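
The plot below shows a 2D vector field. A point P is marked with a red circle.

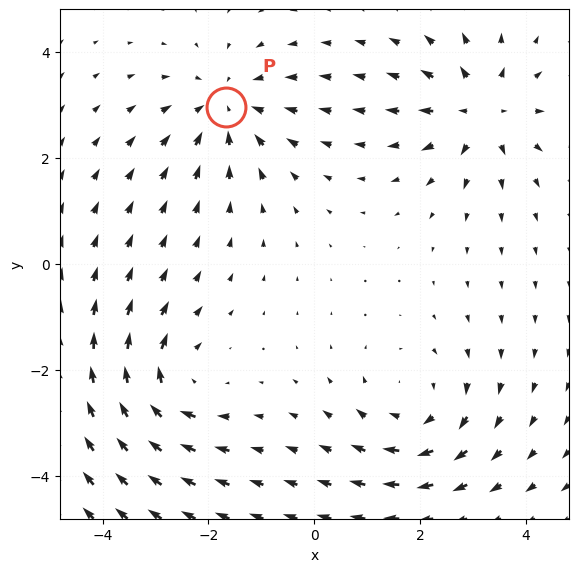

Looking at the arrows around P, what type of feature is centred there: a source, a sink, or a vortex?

sink

At P (-1.7, 3.0) the arrows converge inward. Divergence about -4, curl ≈0 — negative divergence with near-zero curl is a sink.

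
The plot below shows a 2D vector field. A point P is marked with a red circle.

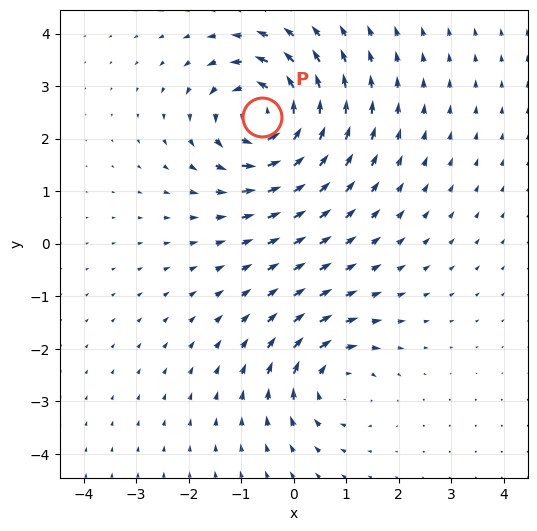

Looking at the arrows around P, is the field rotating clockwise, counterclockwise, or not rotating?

counterclockwise

Near P at (-0.6, 2.4) the arrows circulate counterclockwise. The curl (z-component) there is about +5; positive curl means counterclockwise rotation.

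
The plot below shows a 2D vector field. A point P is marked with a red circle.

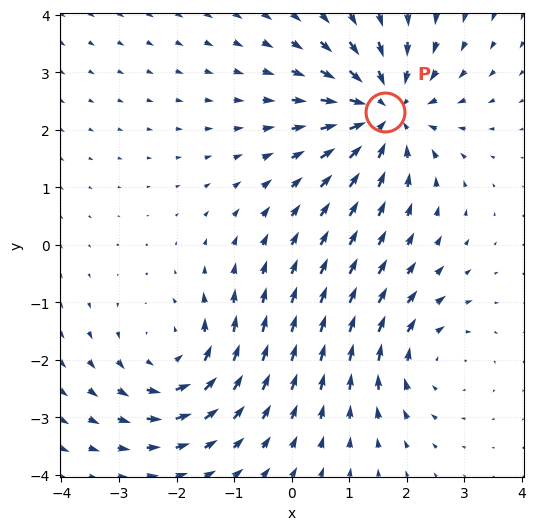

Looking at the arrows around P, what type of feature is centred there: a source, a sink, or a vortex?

sink

At P (1.6, 2.3) the arrows converge inward. Divergence about -5, curl ≈0 — negative divergence with near-zero curl is a sink.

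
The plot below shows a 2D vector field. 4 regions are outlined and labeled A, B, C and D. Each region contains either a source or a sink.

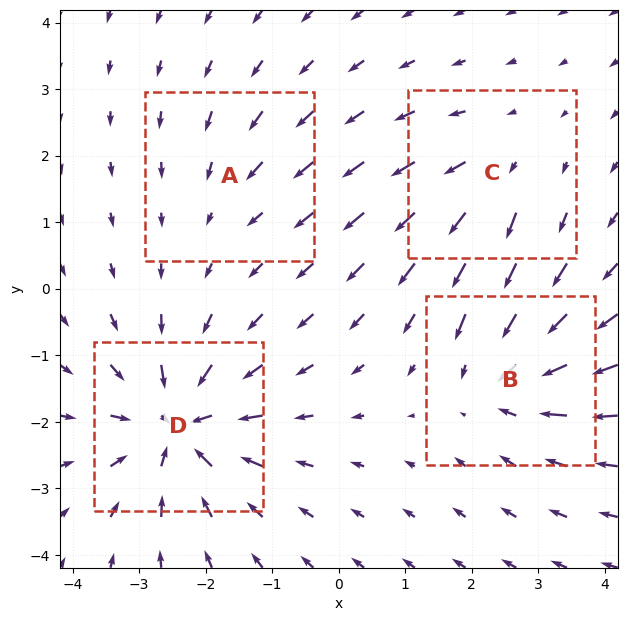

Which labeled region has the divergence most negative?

D

Divergence at each region's feature centre — A: about -2, B: about -5, C: about +3, D: about -7. Region D is most negative.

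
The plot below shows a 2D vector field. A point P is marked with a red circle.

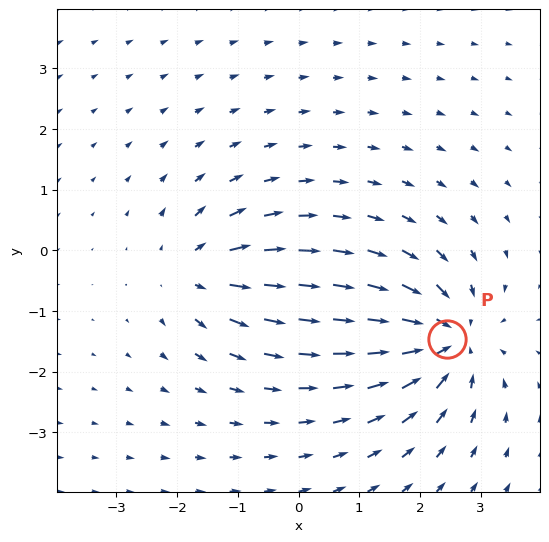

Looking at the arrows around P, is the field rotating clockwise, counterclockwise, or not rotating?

Near P at (2.4, -1.5) the arrows show no circulation. The curl there is ≈0.

not rotating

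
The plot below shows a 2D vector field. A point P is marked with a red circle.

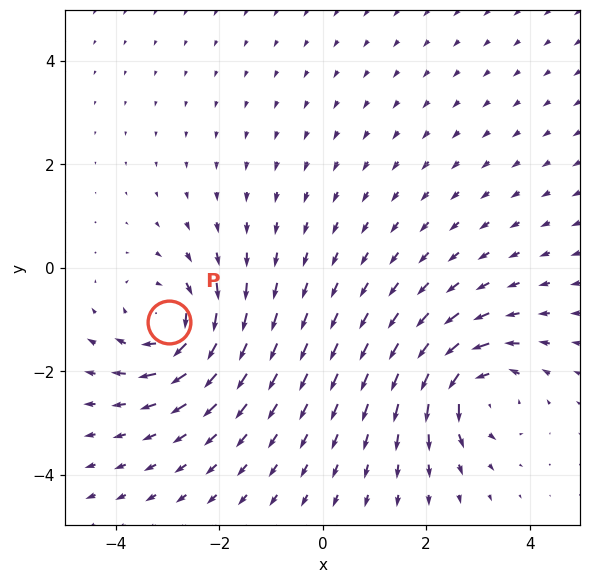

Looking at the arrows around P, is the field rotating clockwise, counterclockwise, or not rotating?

clockwise

Near P at (-3.0, -1.1) the arrows circulate clockwise. The curl (z-component) there is about -6; negative curl means clockwise rotation.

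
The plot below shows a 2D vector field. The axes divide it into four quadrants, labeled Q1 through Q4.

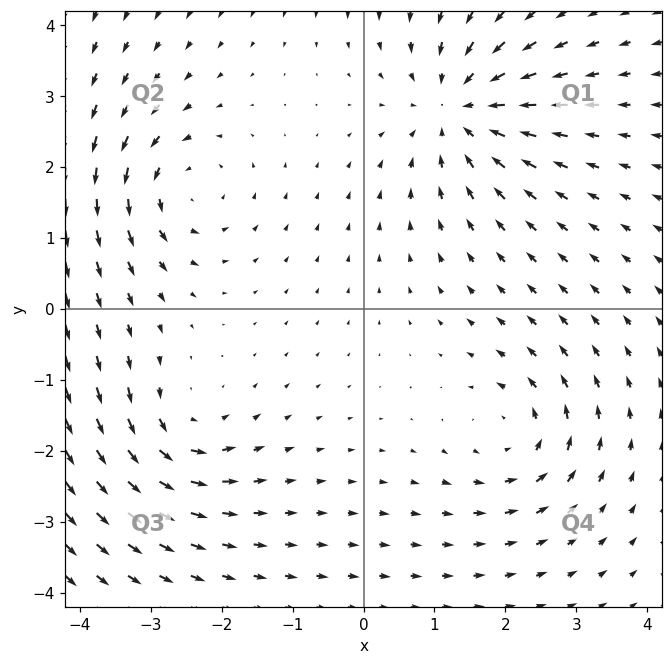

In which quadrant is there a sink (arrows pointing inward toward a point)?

The sink sits at approximately (1.3, 2.8), which lies in quadrant Q1. The divergence there is about -5, negative as expected for a sink.

Q1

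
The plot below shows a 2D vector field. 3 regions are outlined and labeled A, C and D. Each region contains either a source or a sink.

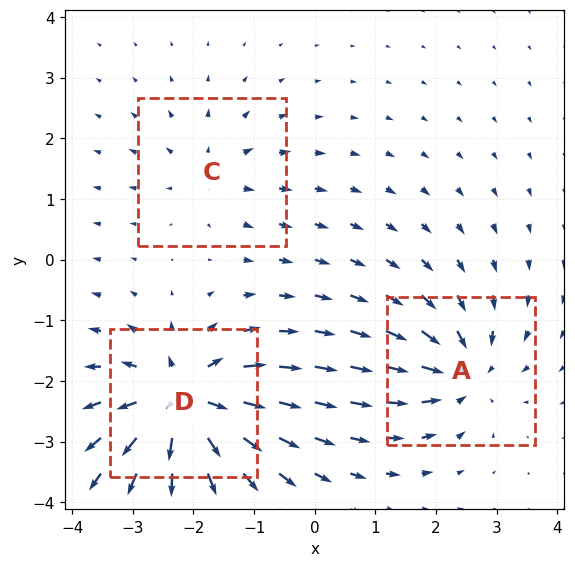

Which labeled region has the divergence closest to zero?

Divergence at each region's feature centre — A: about -4, C: about +2, D: about +6. Region C is closest to zero.

C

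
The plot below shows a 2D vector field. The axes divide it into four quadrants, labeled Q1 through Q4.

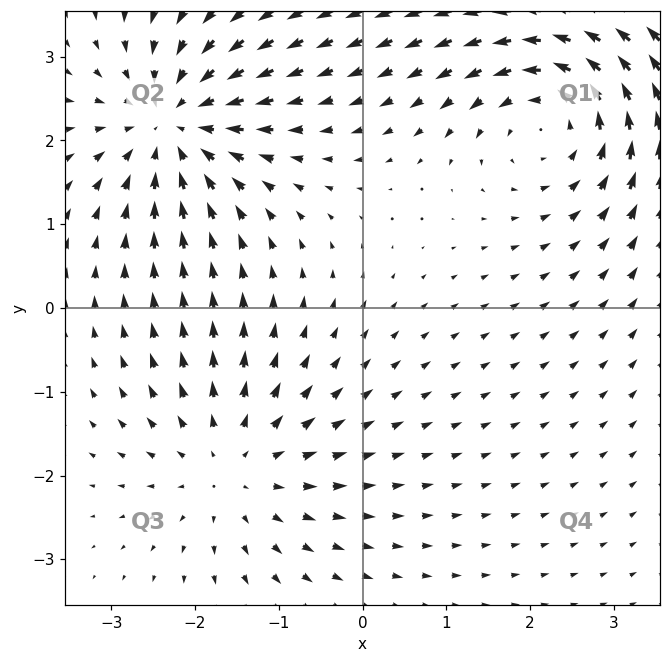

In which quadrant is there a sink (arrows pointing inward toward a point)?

Q2

The sink sits at approximately (-2.3, 2.2), which lies in quadrant Q2. The divergence there is about -5, negative as expected for a sink.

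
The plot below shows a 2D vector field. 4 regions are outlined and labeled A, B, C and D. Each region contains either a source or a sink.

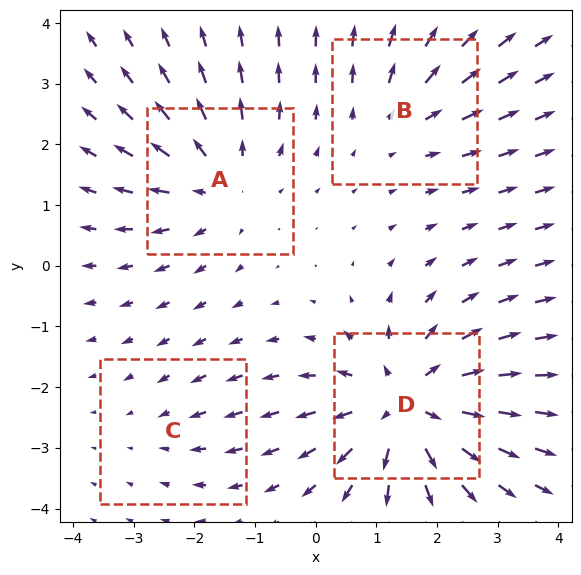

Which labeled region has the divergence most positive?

Divergence at each region's feature centre — A: about +4, B: about +3, C: about -2, D: about +6. Region D is most positive.

D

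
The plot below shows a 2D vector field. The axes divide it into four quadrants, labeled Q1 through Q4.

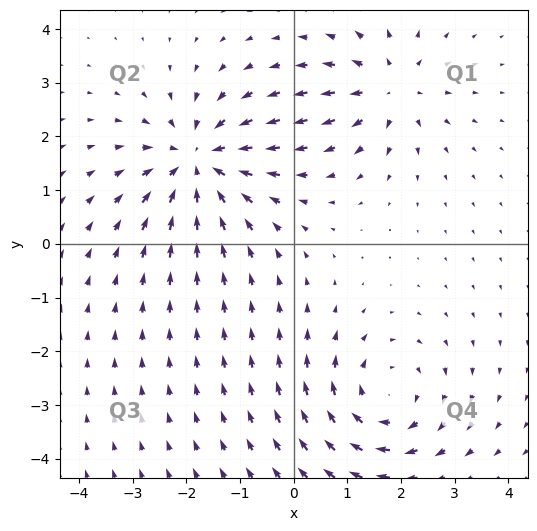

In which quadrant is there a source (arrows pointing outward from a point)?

Q1

The source sits at approximately (1.8, 2.9), which lies in quadrant Q1. The divergence there is about +4, positive as expected for a source.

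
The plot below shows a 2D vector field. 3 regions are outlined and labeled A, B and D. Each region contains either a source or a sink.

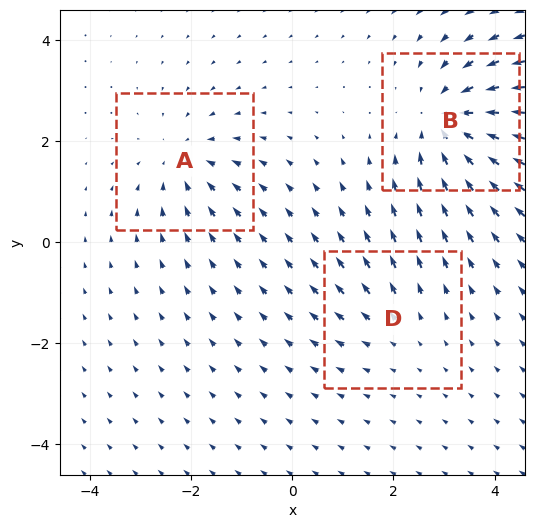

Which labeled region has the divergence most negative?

Divergence at each region's feature centre — A: about -3, B: about -5, D: about +2. Region B is most negative.

B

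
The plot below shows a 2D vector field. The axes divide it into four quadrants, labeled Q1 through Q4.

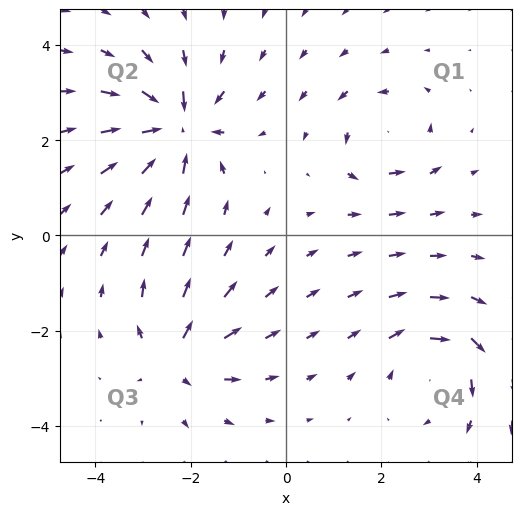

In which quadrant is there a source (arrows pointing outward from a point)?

The source sits at approximately (-2.3, -2.6), which lies in quadrant Q3. The divergence there is about +4, positive as expected for a source.

Q3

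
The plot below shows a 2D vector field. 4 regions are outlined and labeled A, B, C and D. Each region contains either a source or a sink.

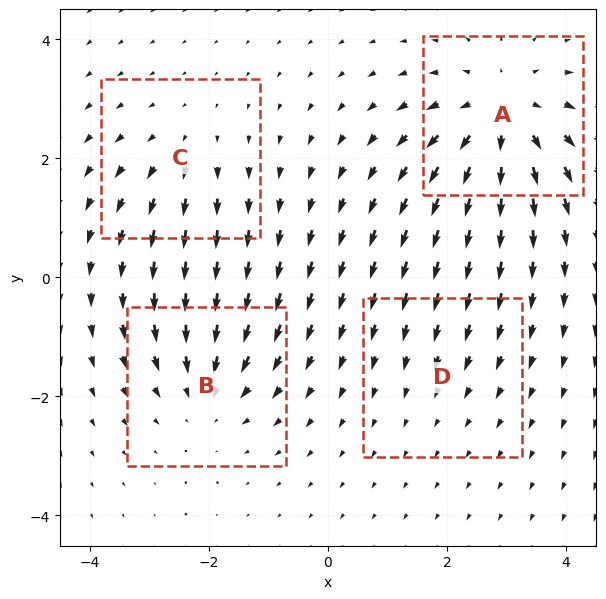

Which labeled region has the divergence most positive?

A

Divergence at each region's feature centre — A: about +6, B: about -4, C: about +3, D: about -2. Region A is most positive.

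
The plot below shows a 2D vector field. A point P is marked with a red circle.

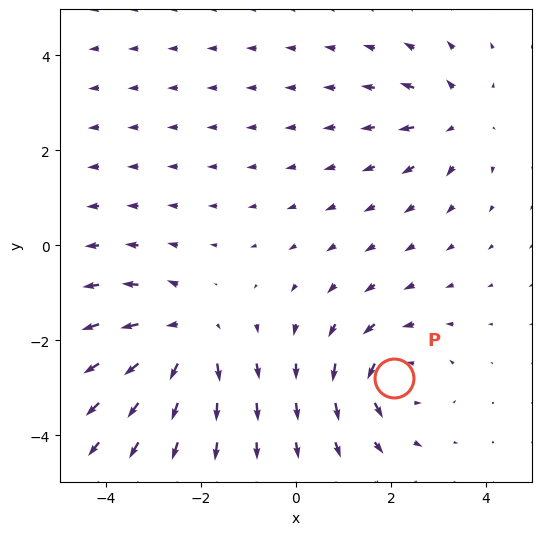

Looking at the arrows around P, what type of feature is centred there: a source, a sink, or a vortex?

vortex

At P (2.1, -2.8) the arrows circulate counterclockwise. Divergence ≈0, curl about +4 — near-zero divergence with nonzero curl is a vortex.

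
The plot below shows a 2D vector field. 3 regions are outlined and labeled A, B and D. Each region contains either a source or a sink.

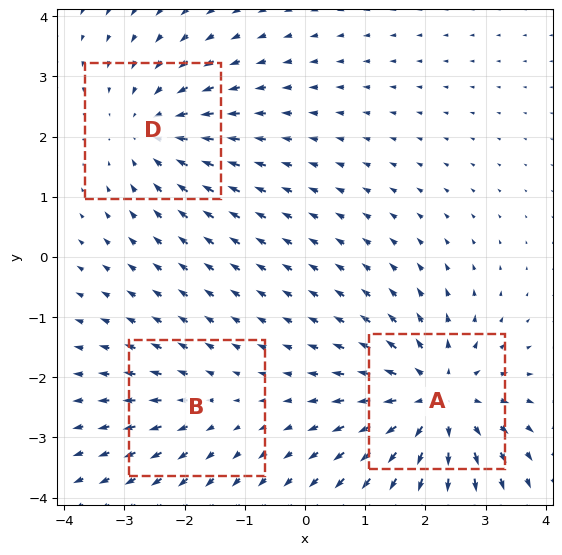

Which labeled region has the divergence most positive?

A

Divergence at each region's feature centre — A: about +5, B: about +2, D: about -3. Region A is most positive.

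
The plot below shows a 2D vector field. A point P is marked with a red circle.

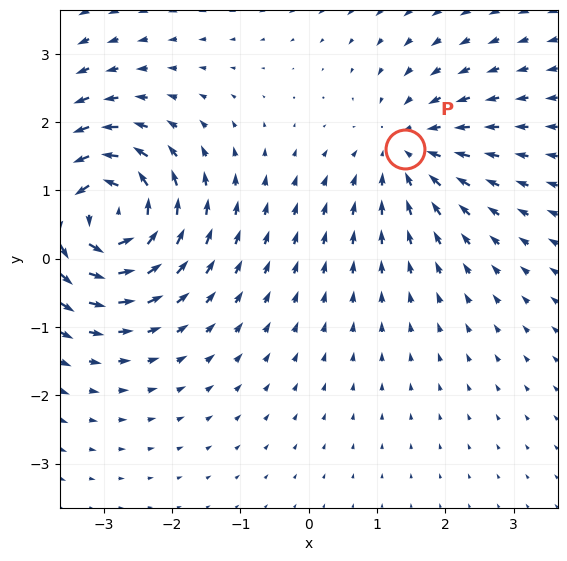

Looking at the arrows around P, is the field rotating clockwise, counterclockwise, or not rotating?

Near P at (1.4, 1.6) the arrows show no circulation. The curl there is ≈0.

not rotating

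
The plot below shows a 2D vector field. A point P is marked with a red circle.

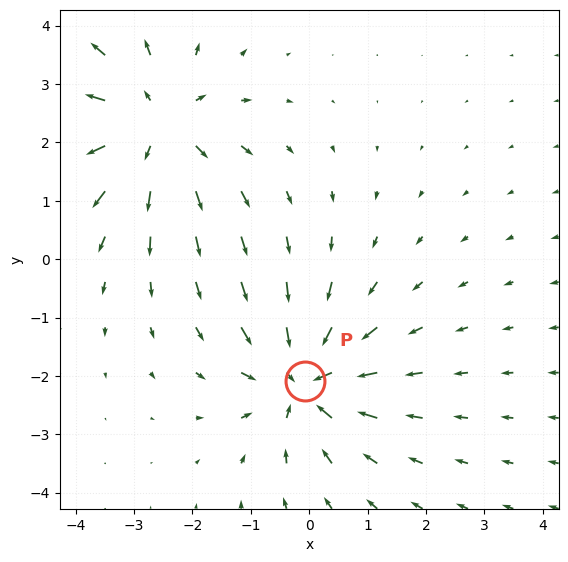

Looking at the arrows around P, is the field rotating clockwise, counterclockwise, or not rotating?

Near P at (-0.1, -2.1) the arrows show no circulation. The curl there is ≈0.

not rotating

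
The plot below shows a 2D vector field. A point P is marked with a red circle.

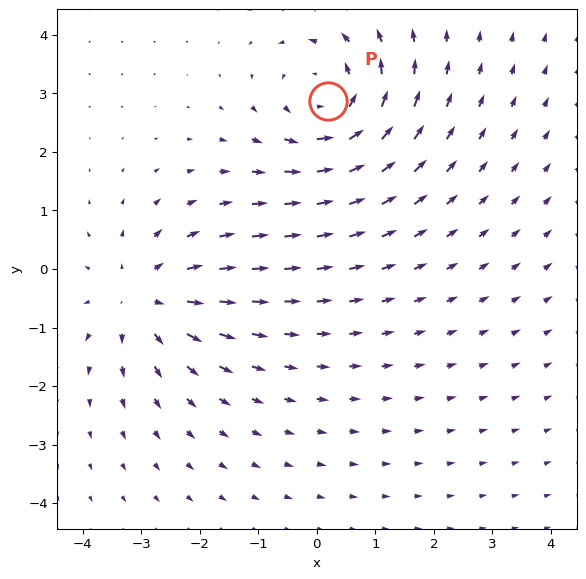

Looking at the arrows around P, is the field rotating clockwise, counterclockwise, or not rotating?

counterclockwise

Near P at (0.2, 2.9) the arrows circulate counterclockwise. The curl (z-component) there is about +5; positive curl means counterclockwise rotation.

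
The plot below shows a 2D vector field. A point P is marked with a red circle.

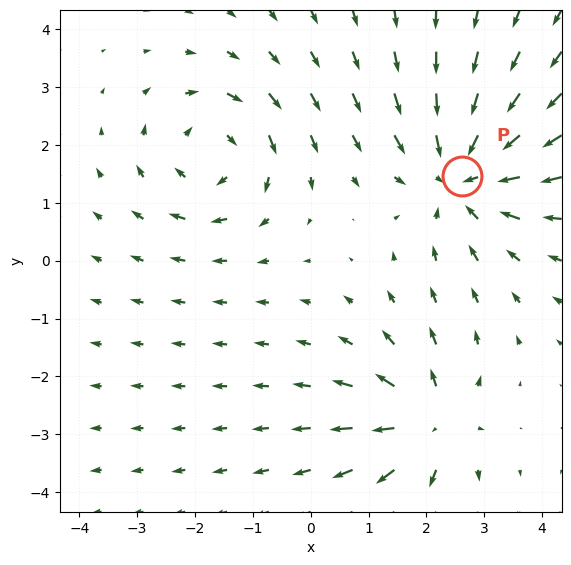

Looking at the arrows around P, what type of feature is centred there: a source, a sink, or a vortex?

sink

At P (2.6, 1.5) the arrows converge inward. Divergence about -4, curl ≈0 — negative divergence with near-zero curl is a sink.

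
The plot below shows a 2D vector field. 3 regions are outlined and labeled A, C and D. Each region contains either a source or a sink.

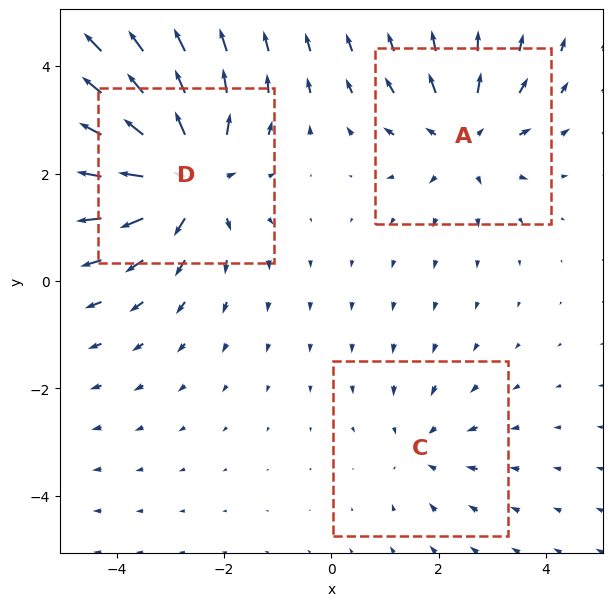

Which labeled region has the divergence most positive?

Divergence at each region's feature centre — A: about +3, C: about -2, D: about +5. Region D is most positive.

D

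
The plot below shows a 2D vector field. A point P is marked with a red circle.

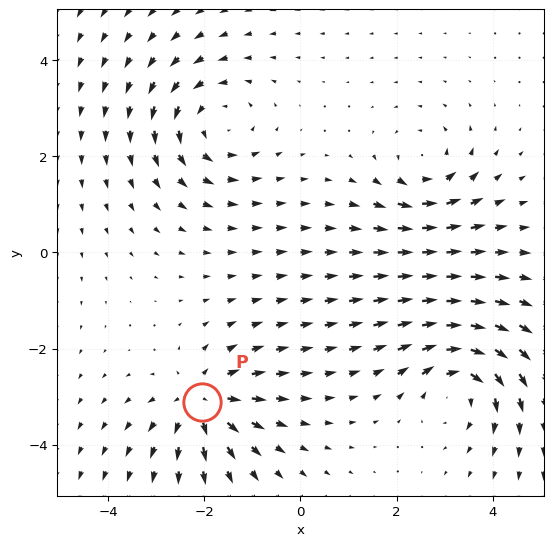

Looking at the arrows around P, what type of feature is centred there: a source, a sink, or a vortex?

source

At P (-2.1, -3.1) the arrows spread outward. Divergence about +5, curl ≈0 — positive divergence with near-zero curl is a source.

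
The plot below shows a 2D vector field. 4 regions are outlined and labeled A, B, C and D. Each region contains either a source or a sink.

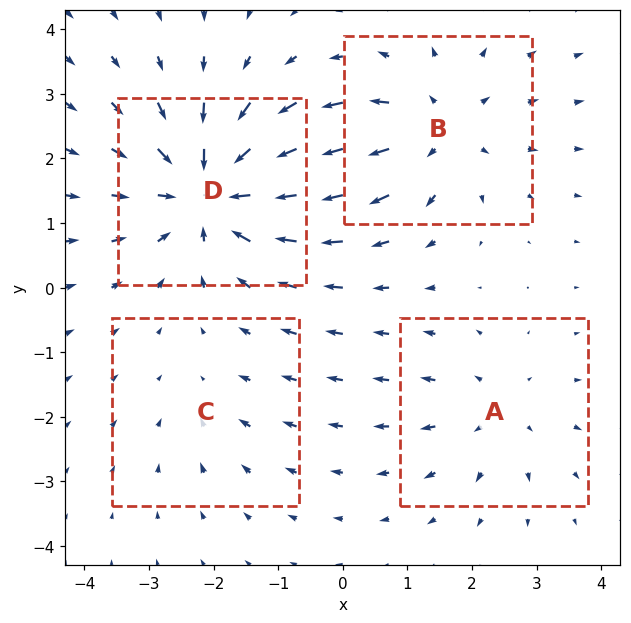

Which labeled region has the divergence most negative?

D

Divergence at each region's feature centre — A: about +3, B: about +4, C: about -2, D: about -7. Region D is most negative.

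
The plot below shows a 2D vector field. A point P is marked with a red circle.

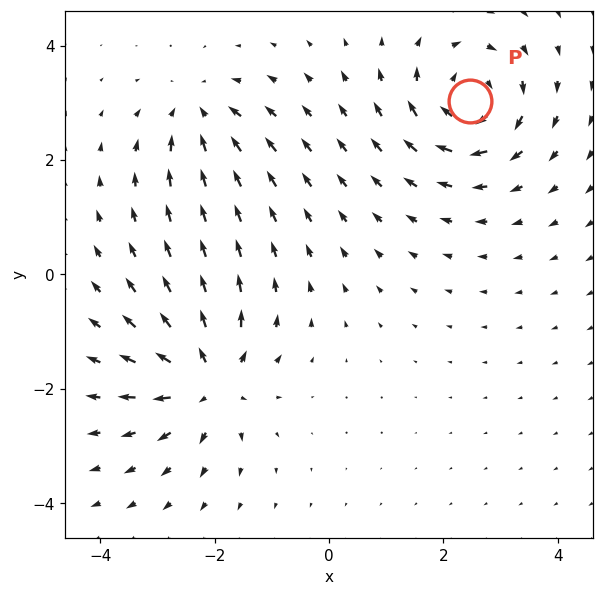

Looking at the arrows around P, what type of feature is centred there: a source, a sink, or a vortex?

vortex

At P (2.5, 3.0) the arrows circulate clockwise. Divergence ≈0, curl about -7 — near-zero divergence with nonzero curl is a vortex.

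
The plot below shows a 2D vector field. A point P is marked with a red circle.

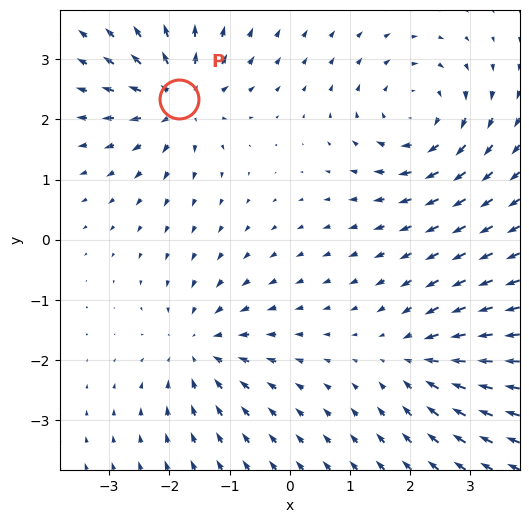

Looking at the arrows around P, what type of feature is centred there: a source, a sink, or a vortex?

source

At P (-1.8, 2.3) the arrows spread outward. Divergence about +5, curl ≈0 — positive divergence with near-zero curl is a source.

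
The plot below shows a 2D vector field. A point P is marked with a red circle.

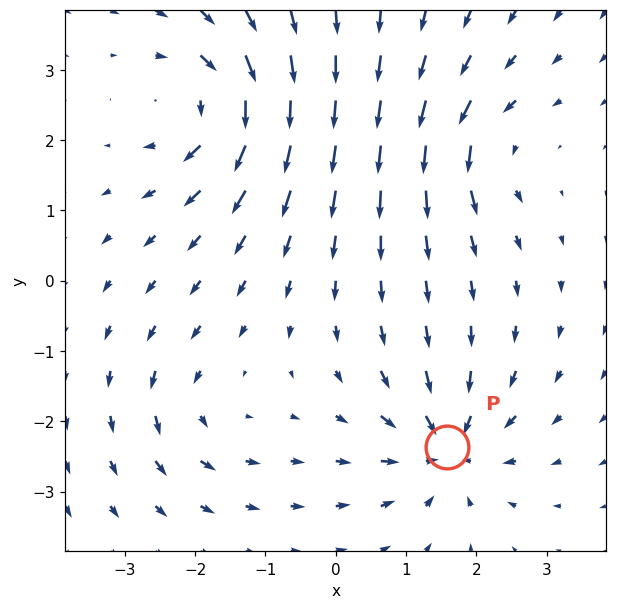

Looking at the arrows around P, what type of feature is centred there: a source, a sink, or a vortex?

sink

At P (1.6, -2.4) the arrows converge inward. Divergence about -6, curl ≈0 — negative divergence with near-zero curl is a sink.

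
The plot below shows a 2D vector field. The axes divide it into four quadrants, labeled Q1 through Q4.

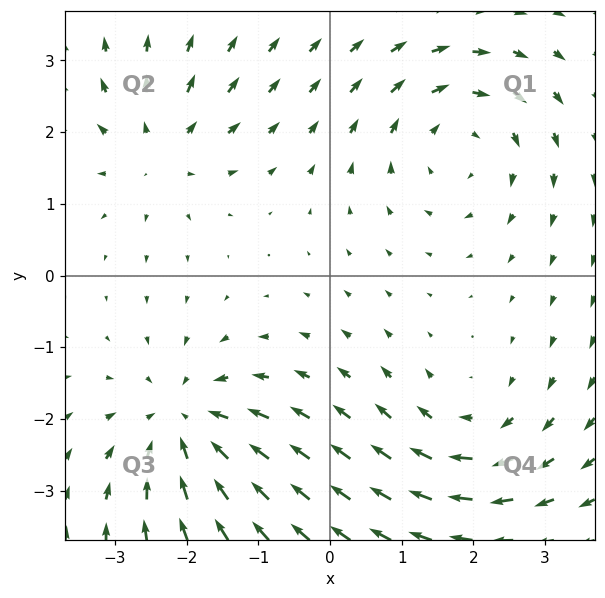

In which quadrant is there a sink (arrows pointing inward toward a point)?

The sink sits at approximately (-2.0, -2.1), which lies in quadrant Q3. The divergence there is about -5, negative as expected for a sink.

Q3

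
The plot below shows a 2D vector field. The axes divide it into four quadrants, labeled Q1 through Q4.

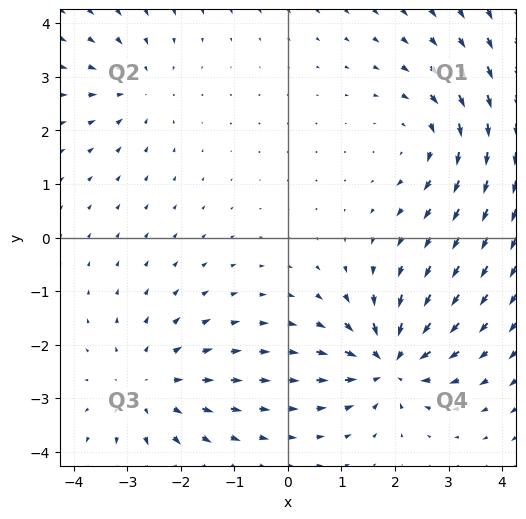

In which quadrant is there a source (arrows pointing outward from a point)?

The source sits at approximately (-2.6, -2.8), which lies in quadrant Q3. The divergence there is about +3, positive as expected for a source.

Q3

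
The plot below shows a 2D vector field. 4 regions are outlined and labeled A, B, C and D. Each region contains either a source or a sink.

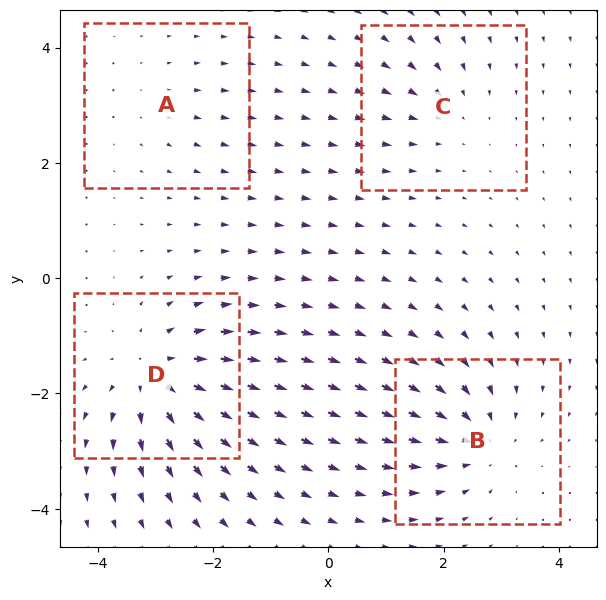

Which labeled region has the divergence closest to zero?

A

Divergence at each region's feature centre — A: about +2, B: about -5, C: about -3, D: about +7. Region A is closest to zero.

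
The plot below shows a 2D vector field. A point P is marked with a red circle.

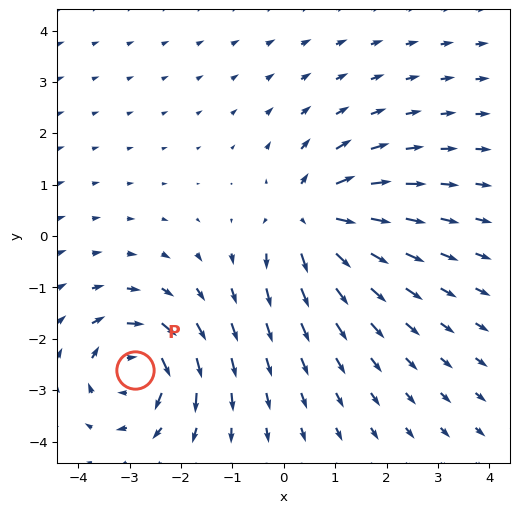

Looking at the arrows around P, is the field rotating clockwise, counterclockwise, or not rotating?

Near P at (-2.9, -2.6) the arrows circulate clockwise. The curl (z-component) there is about -7; negative curl means clockwise rotation.

clockwise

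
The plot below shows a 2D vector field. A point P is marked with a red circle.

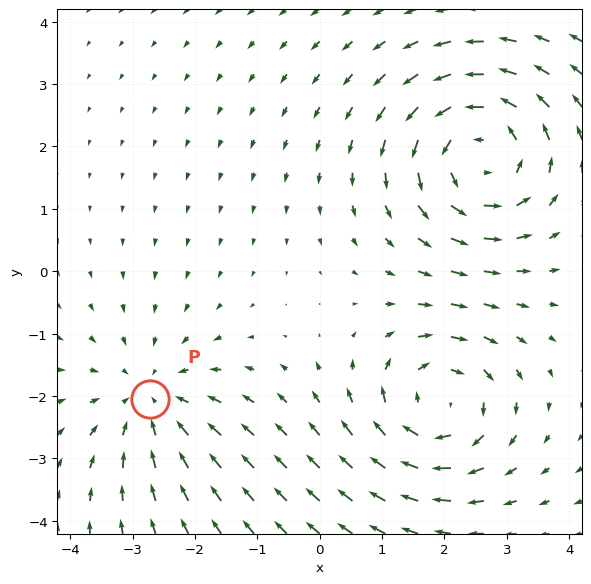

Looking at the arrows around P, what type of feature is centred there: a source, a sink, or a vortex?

sink

At P (-2.7, -2.1) the arrows converge inward. Divergence about -3, curl ≈0 — negative divergence with near-zero curl is a sink.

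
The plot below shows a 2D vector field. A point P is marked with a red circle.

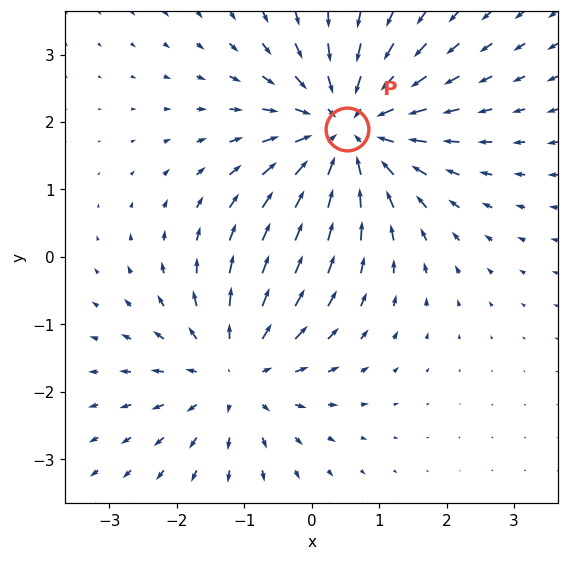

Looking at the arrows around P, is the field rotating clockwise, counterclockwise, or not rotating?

not rotating

Near P at (0.5, 1.9) the arrows show no circulation. The curl there is ≈0.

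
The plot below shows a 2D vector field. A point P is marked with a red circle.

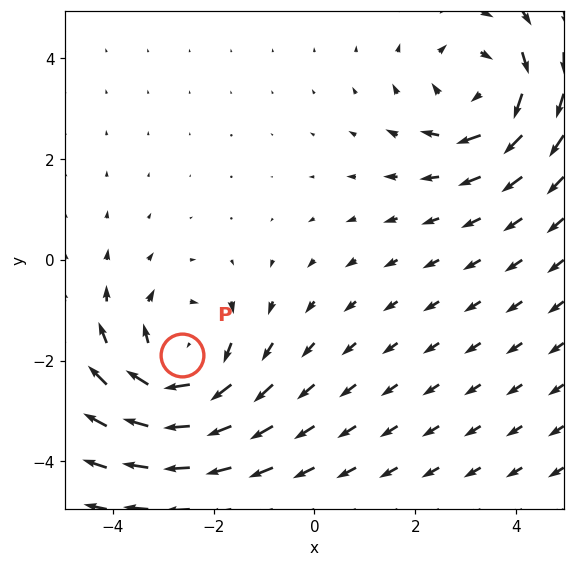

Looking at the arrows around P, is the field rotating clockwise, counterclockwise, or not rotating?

Near P at (-2.6, -1.9) the arrows circulate clockwise. The curl (z-component) there is about -3; negative curl means clockwise rotation.

clockwise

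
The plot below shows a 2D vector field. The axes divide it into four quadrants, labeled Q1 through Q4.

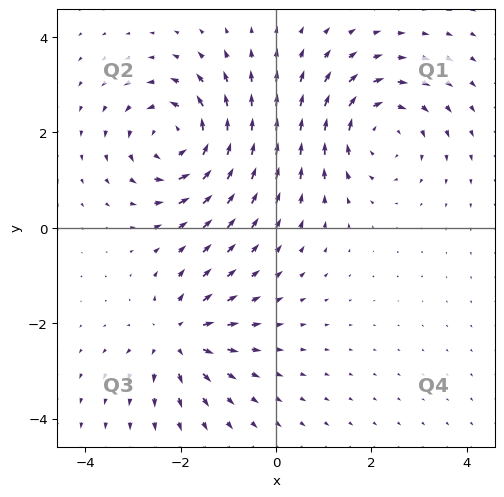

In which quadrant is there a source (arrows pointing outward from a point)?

Q3

The source sits at approximately (-2.1, -2.3), which lies in quadrant Q3. The divergence there is about +4, positive as expected for a source.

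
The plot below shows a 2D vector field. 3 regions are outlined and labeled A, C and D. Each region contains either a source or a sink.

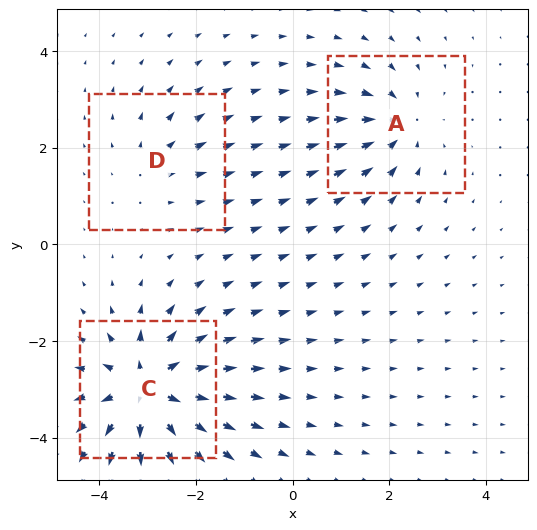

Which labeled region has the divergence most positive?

Divergence at each region's feature centre — A: about -4, C: about +6, D: about +2. Region C is most positive.

C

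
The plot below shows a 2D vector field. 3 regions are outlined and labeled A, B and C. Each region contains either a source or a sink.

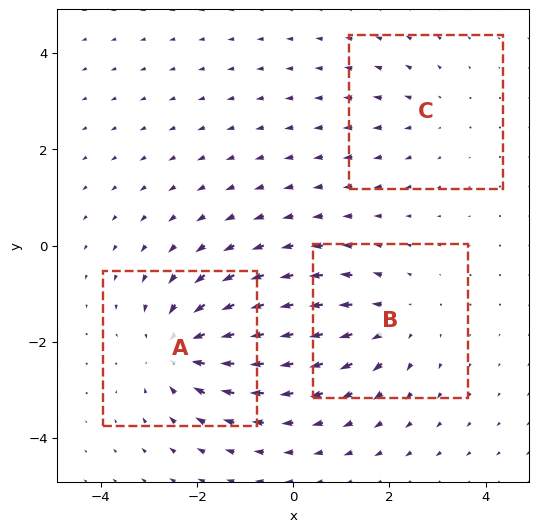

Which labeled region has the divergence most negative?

A

Divergence at each region's feature centre — A: about -4, B: about +3, C: about +2. Region A is most negative.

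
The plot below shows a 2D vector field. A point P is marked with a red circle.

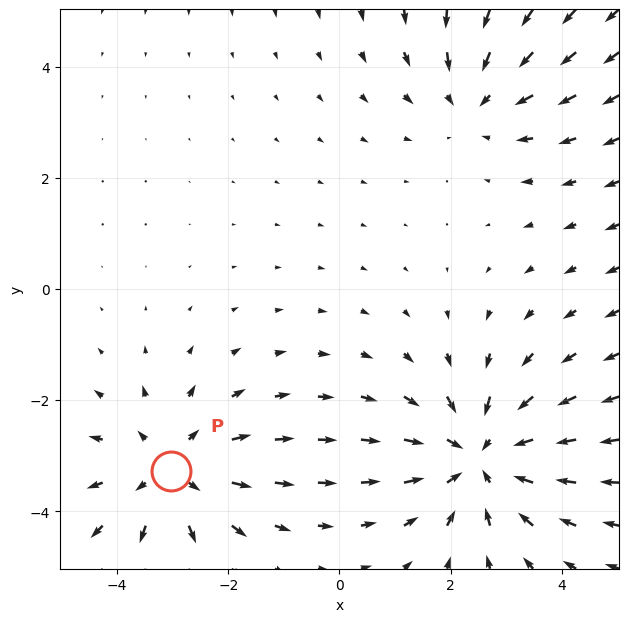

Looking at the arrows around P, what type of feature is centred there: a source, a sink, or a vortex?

source

At P (-3.0, -3.3) the arrows spread outward. Divergence about +3, curl ≈0 — positive divergence with near-zero curl is a source.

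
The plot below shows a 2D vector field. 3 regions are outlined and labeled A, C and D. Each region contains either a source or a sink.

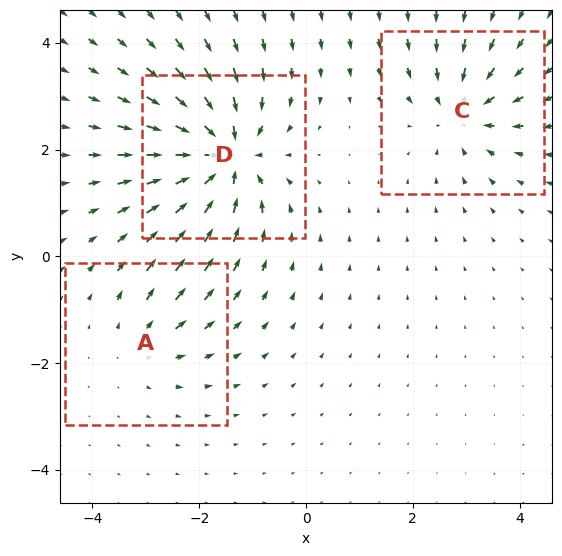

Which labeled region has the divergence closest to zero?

Divergence at each region's feature centre — A: about +2, C: about -4, D: about -6. Region A is closest to zero.

A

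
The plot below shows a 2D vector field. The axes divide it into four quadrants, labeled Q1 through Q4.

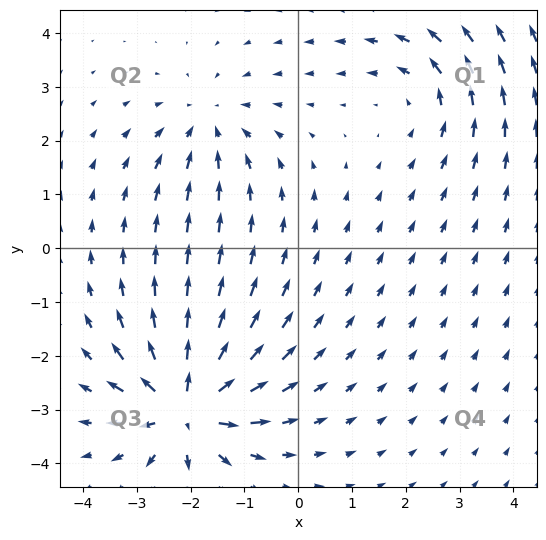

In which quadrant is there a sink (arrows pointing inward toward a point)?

Q2

The sink sits at approximately (-1.7, 2.3), which lies in quadrant Q2. The divergence there is about -3, negative as expected for a sink.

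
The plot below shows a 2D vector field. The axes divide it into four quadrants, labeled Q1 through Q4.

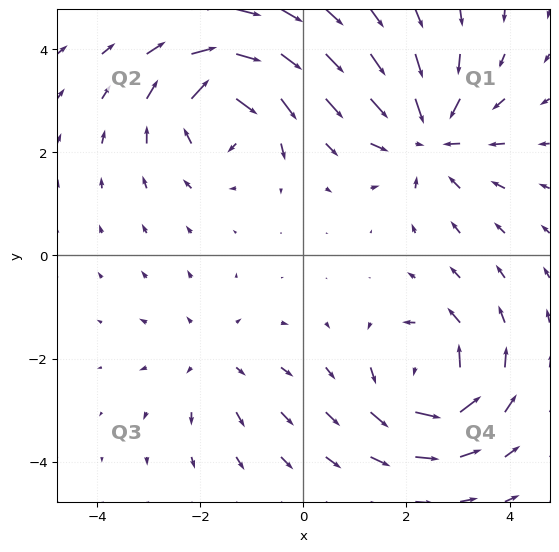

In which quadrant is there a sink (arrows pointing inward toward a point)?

Q1

The sink sits at approximately (2.4, 2.3), which lies in quadrant Q1. The divergence there is about -5, negative as expected for a sink.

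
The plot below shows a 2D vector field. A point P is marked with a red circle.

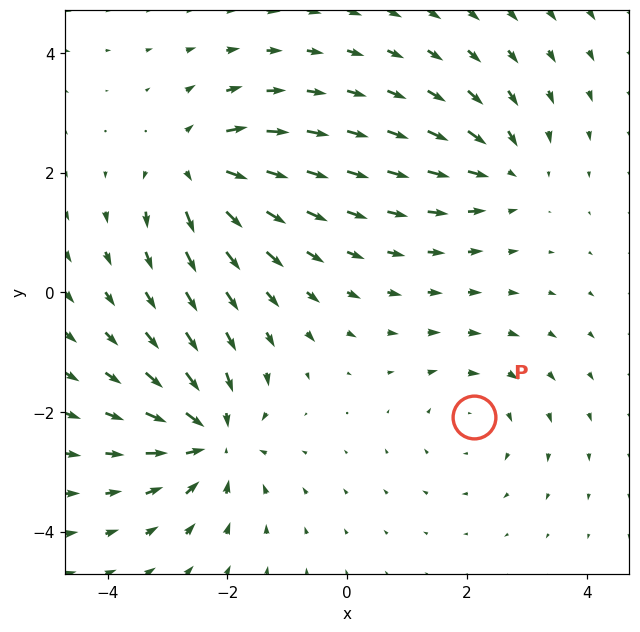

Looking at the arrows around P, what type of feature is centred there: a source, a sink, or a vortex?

vortex

At P (2.1, -2.1) the arrows circulate clockwise. Divergence ≈0, curl about -3 — near-zero divergence with nonzero curl is a vortex.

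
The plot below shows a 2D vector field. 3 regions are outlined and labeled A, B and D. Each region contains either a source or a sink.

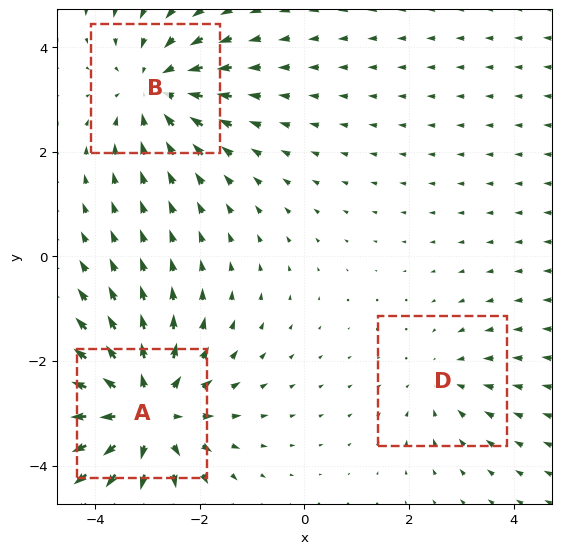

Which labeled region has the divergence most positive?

A

Divergence at each region's feature centre — A: about +4, B: about -3, D: about -2. Region A is most positive.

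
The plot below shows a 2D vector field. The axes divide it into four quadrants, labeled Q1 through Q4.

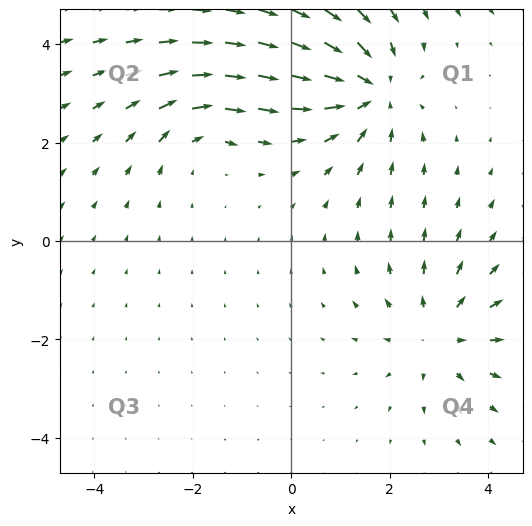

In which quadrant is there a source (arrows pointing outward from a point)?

The source sits at approximately (3.0, -1.9), which lies in quadrant Q4. The divergence there is about +3, positive as expected for a source.

Q4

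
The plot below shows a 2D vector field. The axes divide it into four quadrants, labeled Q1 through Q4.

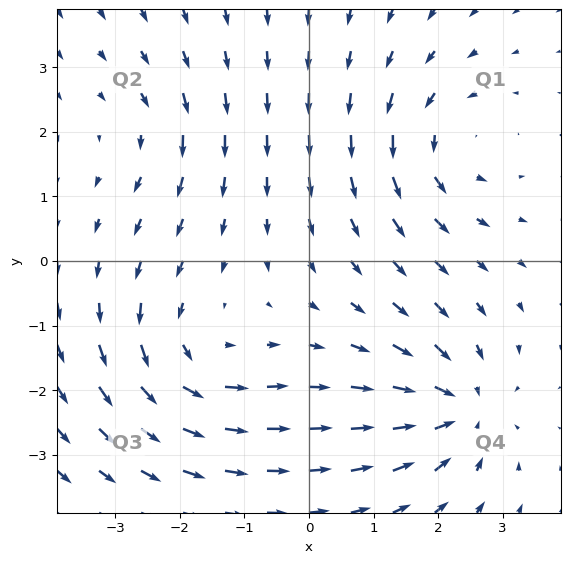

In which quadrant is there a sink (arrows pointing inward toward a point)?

Q4

The sink sits at approximately (2.3, -2.3), which lies in quadrant Q4. The divergence there is about -6, negative as expected for a sink.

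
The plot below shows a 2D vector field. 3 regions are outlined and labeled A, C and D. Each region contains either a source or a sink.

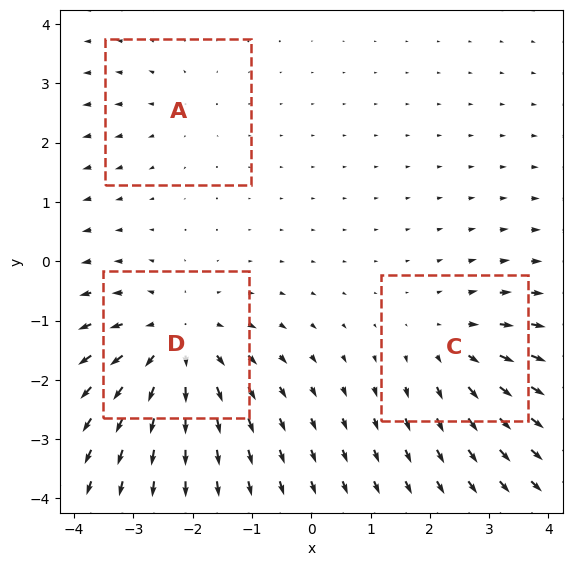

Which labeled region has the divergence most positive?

D

Divergence at each region's feature centre — A: about +2, C: about +3, D: about +4. Region D is most positive.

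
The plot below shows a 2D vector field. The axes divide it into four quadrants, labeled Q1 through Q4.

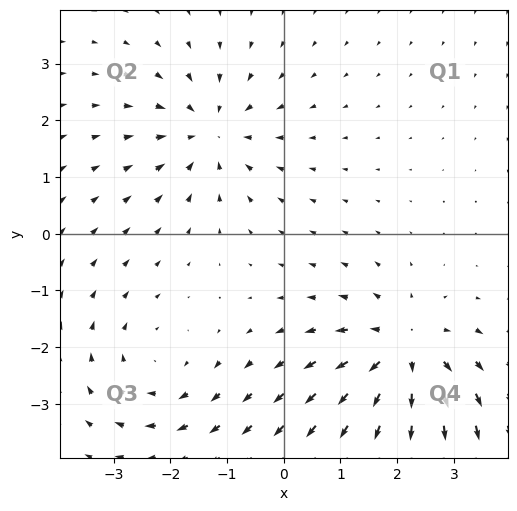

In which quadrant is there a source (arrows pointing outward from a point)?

Q4

The source sits at approximately (2.1, -2.1), which lies in quadrant Q4. The divergence there is about +5, positive as expected for a source.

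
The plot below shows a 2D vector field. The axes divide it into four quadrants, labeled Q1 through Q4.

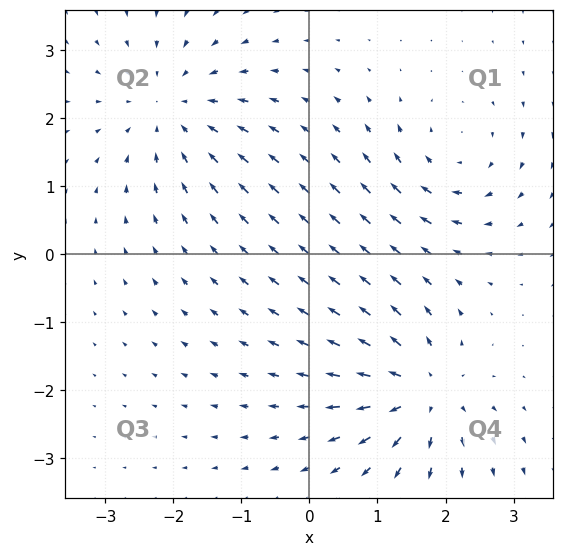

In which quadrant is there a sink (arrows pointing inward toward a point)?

Q2

The sink sits at approximately (-2.0, 2.1), which lies in quadrant Q2. The divergence there is about -4, negative as expected for a sink.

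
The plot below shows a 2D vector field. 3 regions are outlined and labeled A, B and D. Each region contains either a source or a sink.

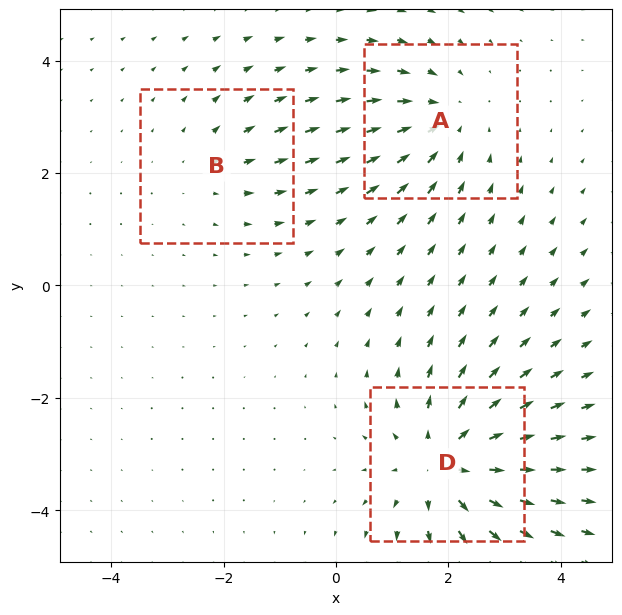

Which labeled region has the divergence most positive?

Divergence at each region's feature centre — A: about -3, B: about +2, D: about +4. Region D is most positive.

D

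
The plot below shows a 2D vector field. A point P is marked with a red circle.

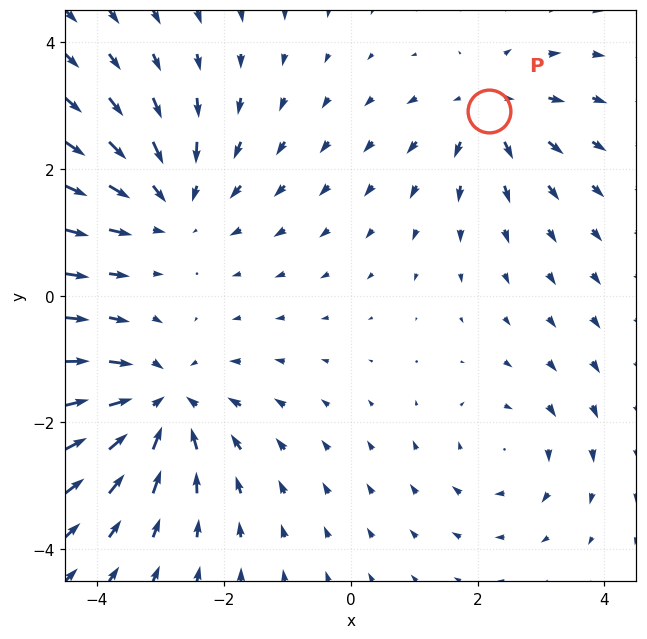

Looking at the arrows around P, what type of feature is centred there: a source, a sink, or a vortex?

source

At P (2.2, 2.9) the arrows spread outward. Divergence about +4, curl ≈0 — positive divergence with near-zero curl is a source.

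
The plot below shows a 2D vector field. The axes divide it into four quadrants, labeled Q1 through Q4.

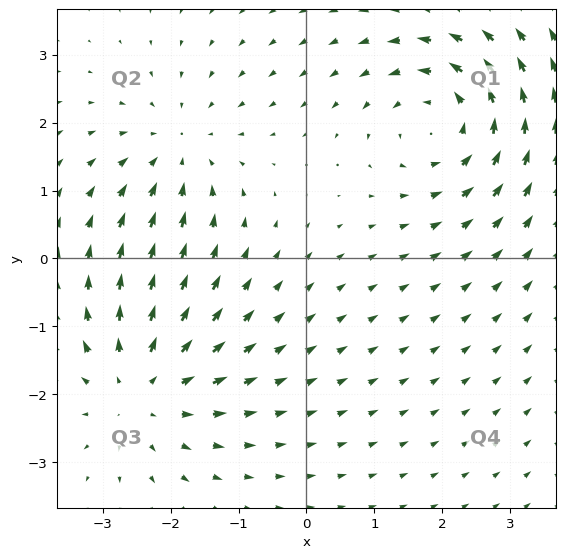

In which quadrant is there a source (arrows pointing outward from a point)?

The source sits at approximately (-2.4, -1.9), which lies in quadrant Q3. The divergence there is about +3, positive as expected for a source.

Q3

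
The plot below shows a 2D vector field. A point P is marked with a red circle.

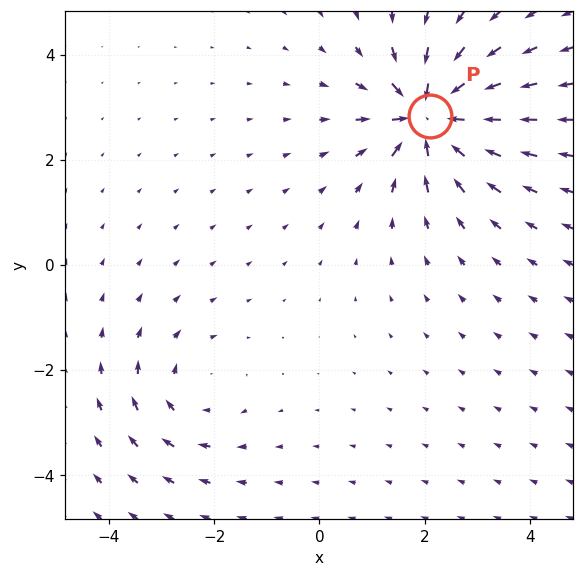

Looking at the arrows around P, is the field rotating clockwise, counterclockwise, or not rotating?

Near P at (2.1, 2.8) the arrows show no circulation. The curl there is ≈0.

not rotating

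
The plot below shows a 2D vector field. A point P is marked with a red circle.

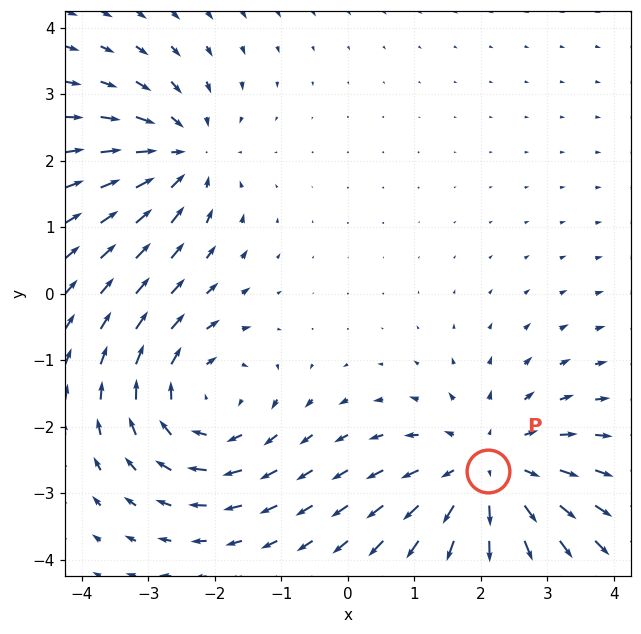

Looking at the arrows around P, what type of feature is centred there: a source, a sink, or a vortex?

At P (2.1, -2.7) the arrows spread outward. Divergence about +4, curl ≈0 — positive divergence with near-zero curl is a source.

source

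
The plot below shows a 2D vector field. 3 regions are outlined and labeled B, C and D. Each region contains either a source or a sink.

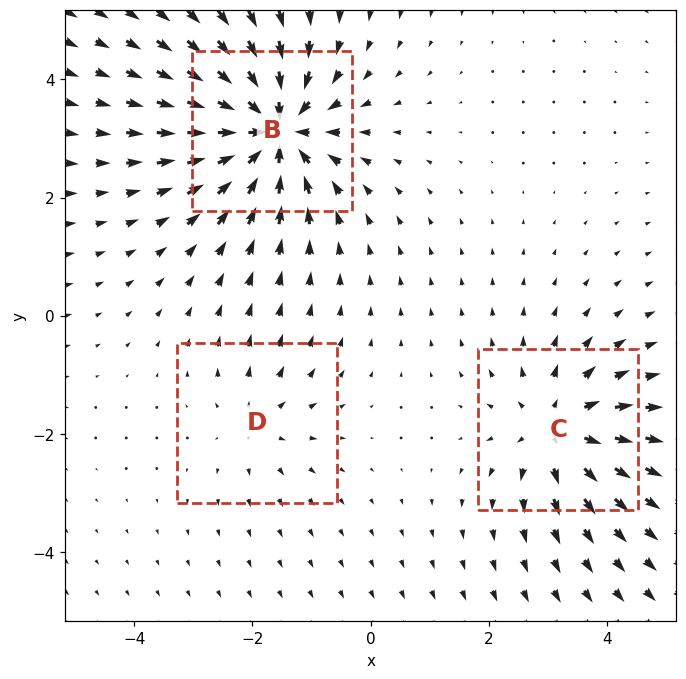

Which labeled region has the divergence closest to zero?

Divergence at each region's feature centre — B: about -6, C: about +4, D: about +2. Region D is closest to zero.

D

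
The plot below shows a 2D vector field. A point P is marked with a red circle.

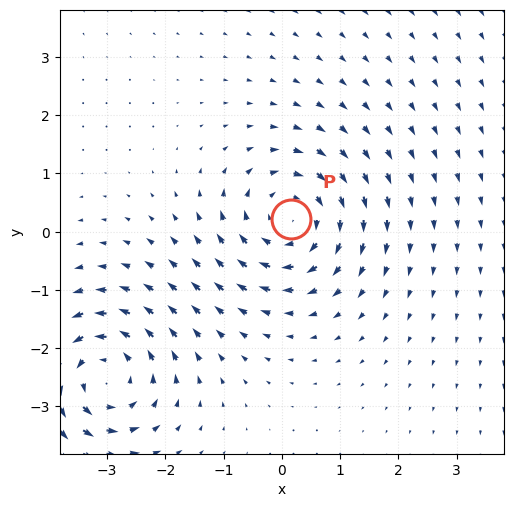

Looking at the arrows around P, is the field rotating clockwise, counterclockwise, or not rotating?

Near P at (0.2, 0.2) the arrows circulate clockwise. The curl (z-component) there is about -4; negative curl means clockwise rotation.

clockwise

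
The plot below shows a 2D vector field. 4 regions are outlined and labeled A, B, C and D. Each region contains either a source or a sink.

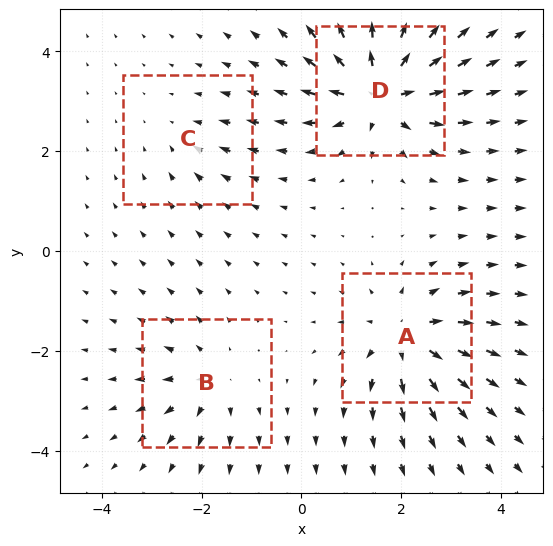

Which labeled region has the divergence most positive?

Divergence at each region's feature centre — A: about +6, B: about +4, C: about -2, D: about +8. Region D is most positive.

D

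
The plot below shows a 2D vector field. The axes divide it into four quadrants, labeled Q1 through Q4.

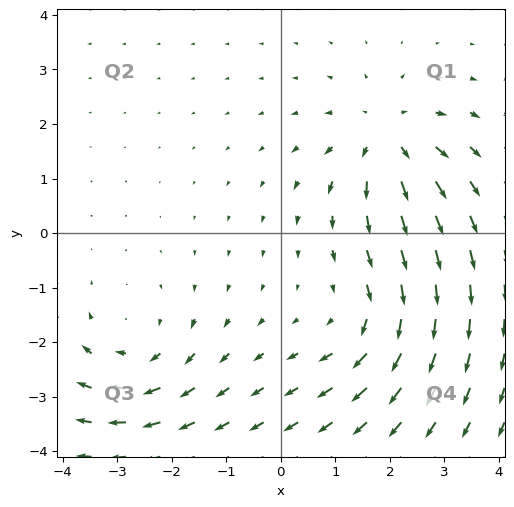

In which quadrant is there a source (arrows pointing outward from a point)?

The source sits at approximately (2.0, 1.7), which lies in quadrant Q1. The divergence there is about +5, positive as expected for a source.

Q1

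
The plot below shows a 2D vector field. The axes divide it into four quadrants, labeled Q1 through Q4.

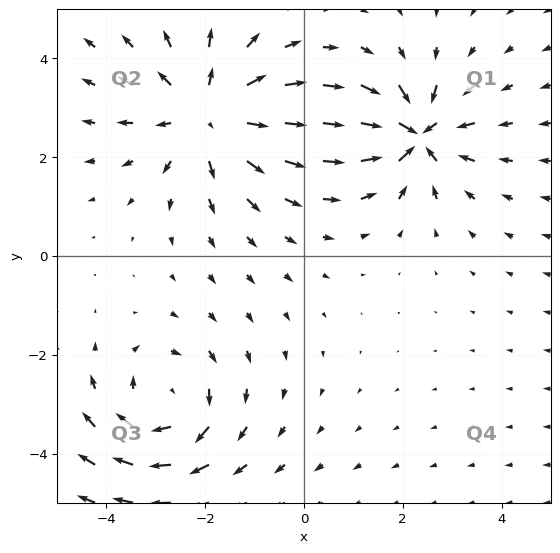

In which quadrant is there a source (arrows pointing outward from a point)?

Q2

The source sits at approximately (-1.9, 2.9), which lies in quadrant Q2. The divergence there is about +4, positive as expected for a source.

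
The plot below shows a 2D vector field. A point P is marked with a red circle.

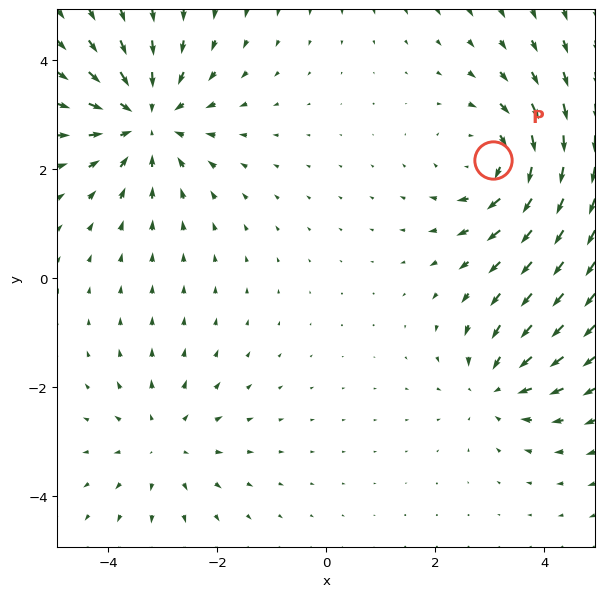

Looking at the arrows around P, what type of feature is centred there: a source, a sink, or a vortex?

At P (3.1, 2.2) the arrows circulate clockwise. Divergence ≈0, curl about -4 — near-zero divergence with nonzero curl is a vortex.

vortex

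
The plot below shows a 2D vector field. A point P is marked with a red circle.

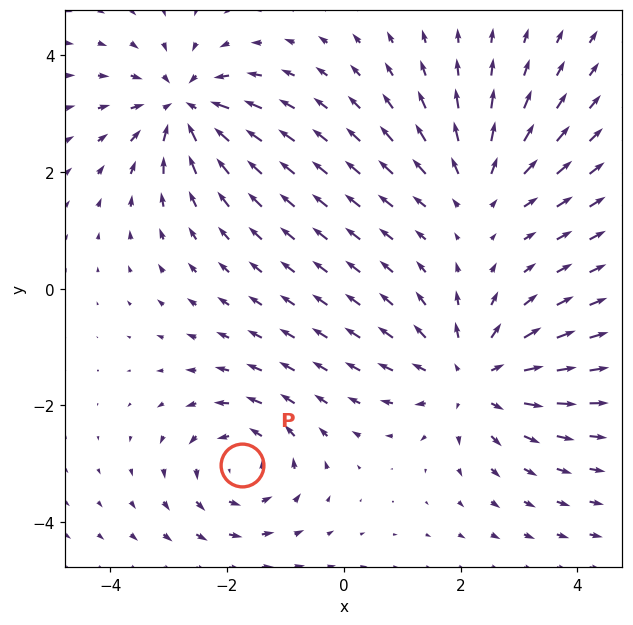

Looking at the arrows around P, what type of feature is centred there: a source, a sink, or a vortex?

vortex

At P (-1.8, -3.0) the arrows circulate counterclockwise. Divergence ≈0, curl about +4 — near-zero divergence with nonzero curl is a vortex.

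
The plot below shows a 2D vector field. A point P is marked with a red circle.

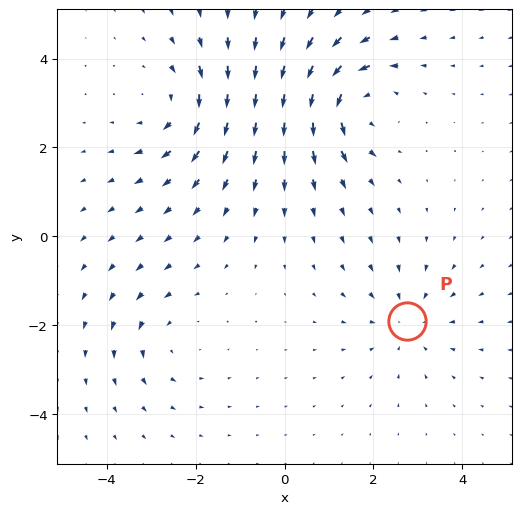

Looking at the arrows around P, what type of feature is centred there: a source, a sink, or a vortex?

sink

At P (2.8, -1.9) the arrows converge inward. Divergence about -3, curl ≈0 — negative divergence with near-zero curl is a sink.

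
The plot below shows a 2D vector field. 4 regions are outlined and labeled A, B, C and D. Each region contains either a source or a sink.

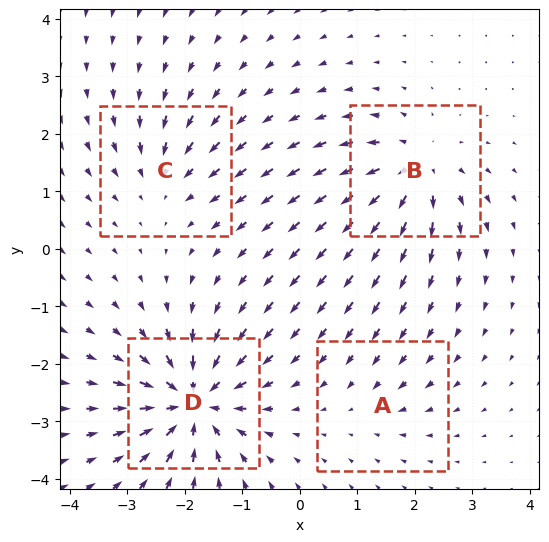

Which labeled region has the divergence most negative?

Divergence at each region's feature centre — A: about -2, B: about +6, C: about -4, D: about -9. Region D is most negative.

D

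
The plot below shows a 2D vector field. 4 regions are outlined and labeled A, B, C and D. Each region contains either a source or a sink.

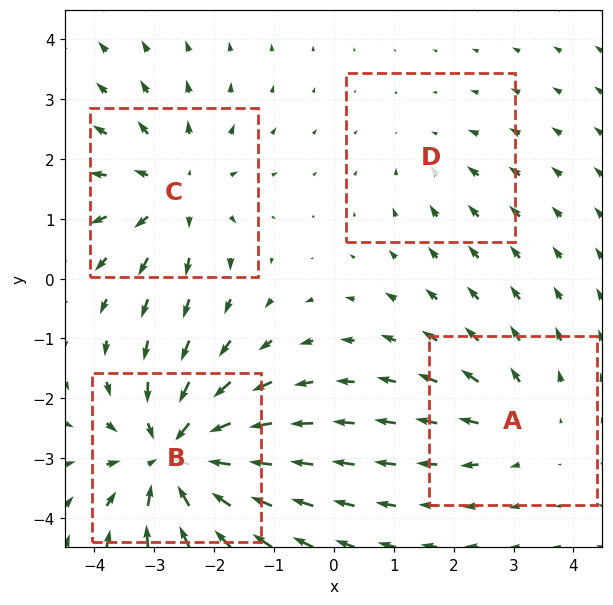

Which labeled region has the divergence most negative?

B

Divergence at each region's feature centre — A: about +3, B: about -6, C: about +4, D: about -2. Region B is most negative.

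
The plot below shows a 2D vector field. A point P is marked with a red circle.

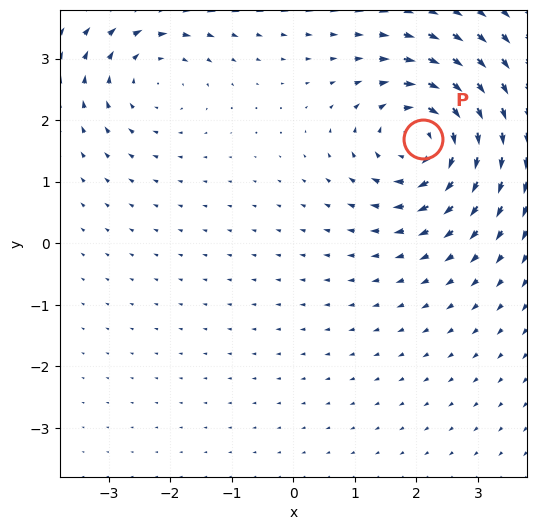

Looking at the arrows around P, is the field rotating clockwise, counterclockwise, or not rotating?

clockwise

Near P at (2.1, 1.7) the arrows circulate clockwise. The curl (z-component) there is about -5; negative curl means clockwise rotation.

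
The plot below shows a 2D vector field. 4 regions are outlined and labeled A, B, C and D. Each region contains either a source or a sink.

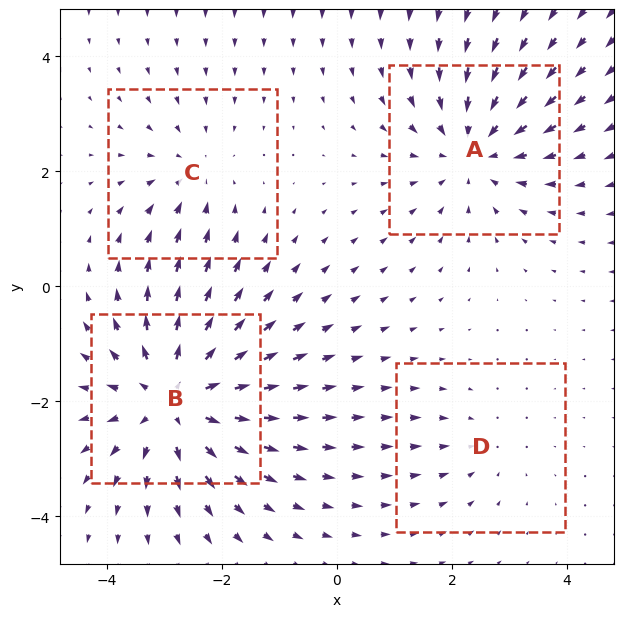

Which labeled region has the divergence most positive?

Divergence at each region's feature centre — A: about -4, B: about +5, C: about -3, D: about -2. Region B is most positive.

B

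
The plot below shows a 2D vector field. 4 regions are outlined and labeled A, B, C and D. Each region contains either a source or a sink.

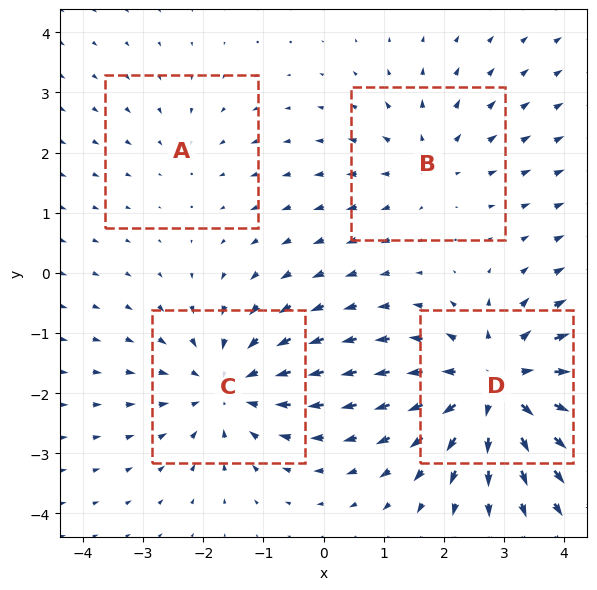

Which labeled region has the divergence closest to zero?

Divergence at each region's feature centre — A: about -2, B: about +3, C: about -4, D: about +6. Region A is closest to zero.

A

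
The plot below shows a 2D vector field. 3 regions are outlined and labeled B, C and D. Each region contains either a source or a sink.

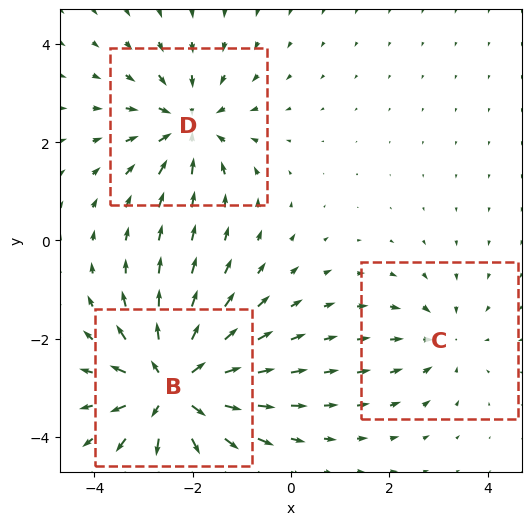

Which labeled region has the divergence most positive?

Divergence at each region's feature centre — B: about +5, C: about -2, D: about -3. Region B is most positive.

B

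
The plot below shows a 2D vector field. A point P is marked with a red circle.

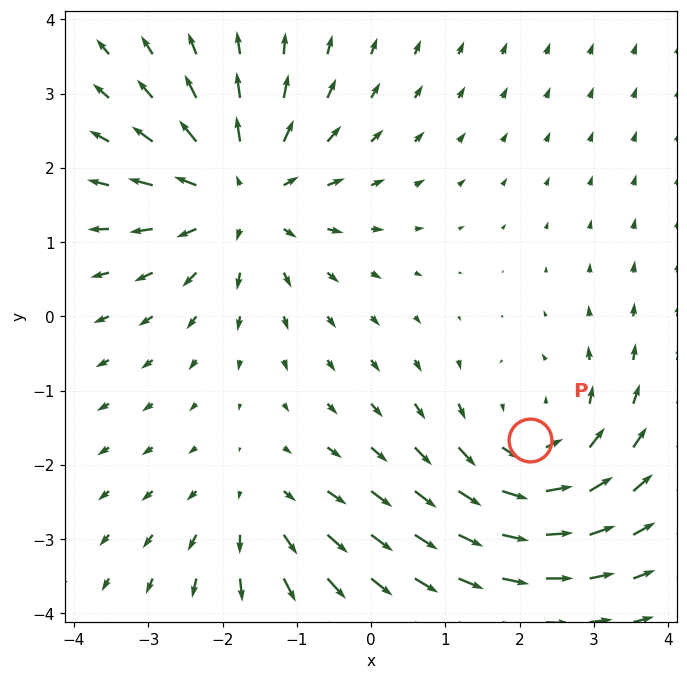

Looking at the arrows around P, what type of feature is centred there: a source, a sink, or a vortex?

At P (2.1, -1.7) the arrows circulate counterclockwise. Divergence ≈0, curl about +4 — near-zero divergence with nonzero curl is a vortex.

vortex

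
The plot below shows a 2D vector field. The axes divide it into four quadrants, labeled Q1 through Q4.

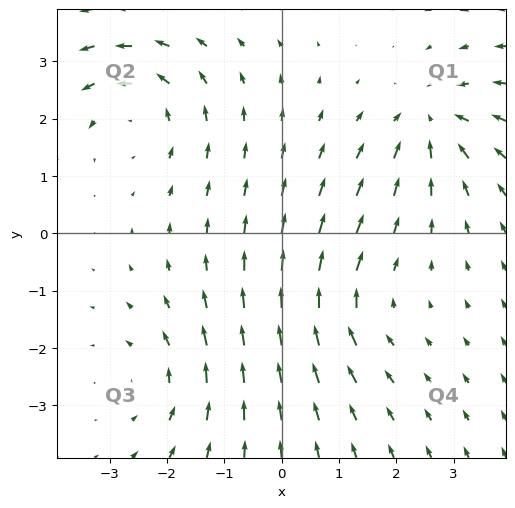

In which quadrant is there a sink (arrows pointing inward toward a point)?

Q1

The sink sits at approximately (2.6, 1.9), which lies in quadrant Q1. The divergence there is about -4, negative as expected for a sink.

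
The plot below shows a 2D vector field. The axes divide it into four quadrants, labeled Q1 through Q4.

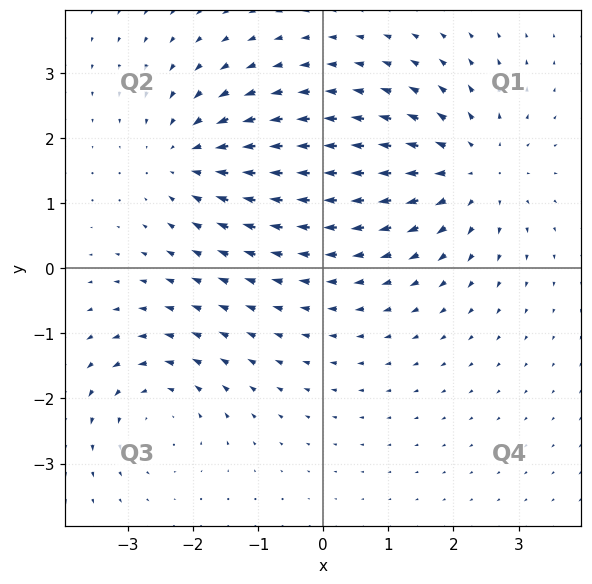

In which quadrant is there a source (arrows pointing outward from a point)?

Q1

The source sits at approximately (2.3, 1.5), which lies in quadrant Q1. The divergence there is about +4, positive as expected for a source.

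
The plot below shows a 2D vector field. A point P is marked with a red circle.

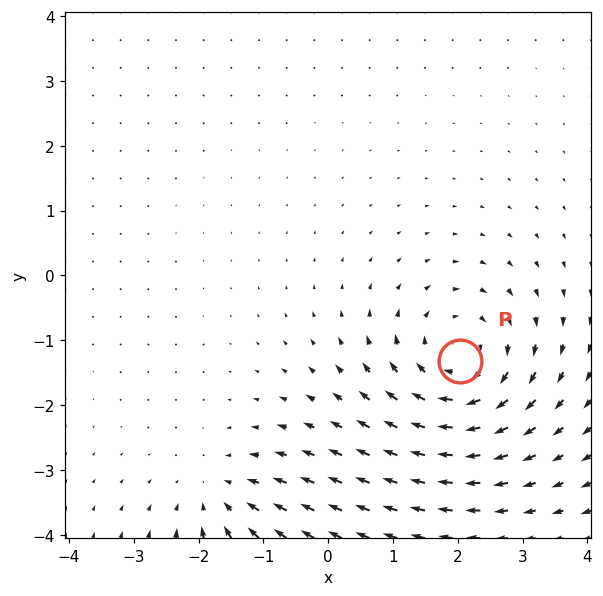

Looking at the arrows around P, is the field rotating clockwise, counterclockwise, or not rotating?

clockwise

Near P at (2.0, -1.3) the arrows circulate clockwise. The curl (z-component) there is about -5; negative curl means clockwise rotation.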